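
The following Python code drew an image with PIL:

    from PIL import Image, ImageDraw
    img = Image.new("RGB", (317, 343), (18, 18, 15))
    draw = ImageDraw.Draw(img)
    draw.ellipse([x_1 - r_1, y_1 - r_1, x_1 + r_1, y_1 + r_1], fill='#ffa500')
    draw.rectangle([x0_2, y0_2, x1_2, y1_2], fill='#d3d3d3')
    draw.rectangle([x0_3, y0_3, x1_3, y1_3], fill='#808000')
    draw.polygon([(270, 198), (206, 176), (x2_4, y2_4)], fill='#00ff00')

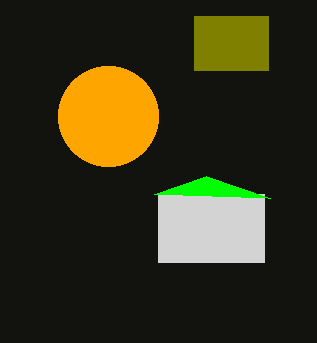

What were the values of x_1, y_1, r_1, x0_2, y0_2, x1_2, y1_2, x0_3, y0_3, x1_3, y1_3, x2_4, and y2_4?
x_1 = 108; y_1 = 116; r_1 = 50; x0_2 = 158; y0_2 = 194; x1_2 = 264; y1_2 = 262; x0_3 = 194; y0_3 = 16; x1_3 = 268; y1_3 = 70; x2_4 = 154; y2_4 = 194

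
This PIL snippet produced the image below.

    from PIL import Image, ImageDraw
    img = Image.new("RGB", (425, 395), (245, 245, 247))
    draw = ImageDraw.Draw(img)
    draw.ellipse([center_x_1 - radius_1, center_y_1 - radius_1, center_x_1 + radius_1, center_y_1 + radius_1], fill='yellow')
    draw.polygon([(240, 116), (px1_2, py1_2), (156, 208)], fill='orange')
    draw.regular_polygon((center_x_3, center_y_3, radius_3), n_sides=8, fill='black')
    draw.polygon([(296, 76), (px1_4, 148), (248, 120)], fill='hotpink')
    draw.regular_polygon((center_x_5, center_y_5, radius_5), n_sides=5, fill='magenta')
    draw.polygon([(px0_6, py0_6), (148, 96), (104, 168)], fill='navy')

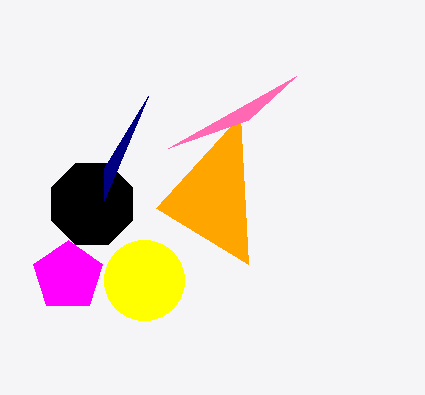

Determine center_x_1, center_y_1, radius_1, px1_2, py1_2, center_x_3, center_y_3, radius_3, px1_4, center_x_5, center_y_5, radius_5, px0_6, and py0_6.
center_x_1 = 144; center_y_1 = 280; radius_1 = 40; px1_2 = 248; py1_2 = 264; center_x_3 = 92; center_y_3 = 204; radius_3 = 44; px1_4 = 168; center_x_5 = 68; center_y_5 = 276; radius_5 = 36; px0_6 = 104; py0_6 = 200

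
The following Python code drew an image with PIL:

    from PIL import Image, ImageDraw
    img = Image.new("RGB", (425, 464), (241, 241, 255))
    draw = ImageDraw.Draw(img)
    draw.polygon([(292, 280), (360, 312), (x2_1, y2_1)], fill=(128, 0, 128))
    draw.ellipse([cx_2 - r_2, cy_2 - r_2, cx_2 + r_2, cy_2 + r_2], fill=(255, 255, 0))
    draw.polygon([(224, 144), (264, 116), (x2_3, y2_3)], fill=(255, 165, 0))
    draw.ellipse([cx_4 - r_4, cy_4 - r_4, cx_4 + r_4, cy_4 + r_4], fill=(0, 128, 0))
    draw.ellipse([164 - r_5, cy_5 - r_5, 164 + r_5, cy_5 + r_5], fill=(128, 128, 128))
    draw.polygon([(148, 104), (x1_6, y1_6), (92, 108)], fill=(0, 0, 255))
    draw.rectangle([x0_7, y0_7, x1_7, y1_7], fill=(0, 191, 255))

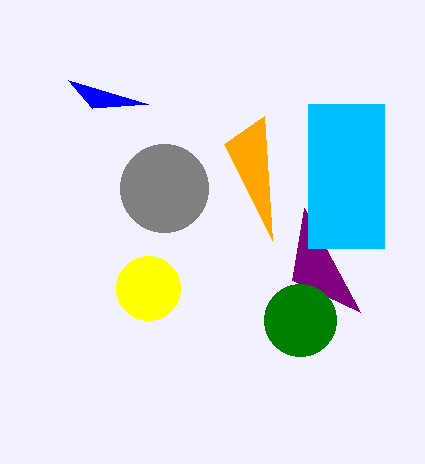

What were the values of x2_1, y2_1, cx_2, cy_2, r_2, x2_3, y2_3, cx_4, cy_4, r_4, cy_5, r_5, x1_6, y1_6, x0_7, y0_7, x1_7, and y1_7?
x2_1 = 304; y2_1 = 208; cx_2 = 148; cy_2 = 288; r_2 = 32; x2_3 = 272; y2_3 = 240; cx_4 = 300; cy_4 = 320; r_4 = 36; cy_5 = 188; r_5 = 44; x1_6 = 68; y1_6 = 80; x0_7 = 308; y0_7 = 104; x1_7 = 384; y1_7 = 248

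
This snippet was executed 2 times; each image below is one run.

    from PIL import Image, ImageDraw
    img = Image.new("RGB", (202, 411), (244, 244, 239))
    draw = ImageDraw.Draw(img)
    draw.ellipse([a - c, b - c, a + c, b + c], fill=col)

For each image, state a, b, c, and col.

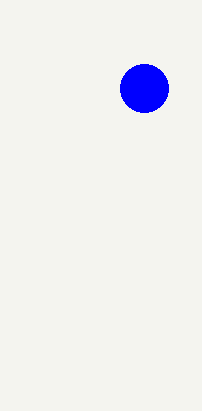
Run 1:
a = 144; b = 88; c = 24; col = 'blue'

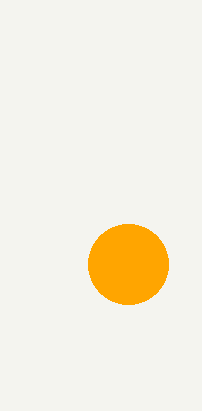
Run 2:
a = 128; b = 264; c = 40; col = 'orange'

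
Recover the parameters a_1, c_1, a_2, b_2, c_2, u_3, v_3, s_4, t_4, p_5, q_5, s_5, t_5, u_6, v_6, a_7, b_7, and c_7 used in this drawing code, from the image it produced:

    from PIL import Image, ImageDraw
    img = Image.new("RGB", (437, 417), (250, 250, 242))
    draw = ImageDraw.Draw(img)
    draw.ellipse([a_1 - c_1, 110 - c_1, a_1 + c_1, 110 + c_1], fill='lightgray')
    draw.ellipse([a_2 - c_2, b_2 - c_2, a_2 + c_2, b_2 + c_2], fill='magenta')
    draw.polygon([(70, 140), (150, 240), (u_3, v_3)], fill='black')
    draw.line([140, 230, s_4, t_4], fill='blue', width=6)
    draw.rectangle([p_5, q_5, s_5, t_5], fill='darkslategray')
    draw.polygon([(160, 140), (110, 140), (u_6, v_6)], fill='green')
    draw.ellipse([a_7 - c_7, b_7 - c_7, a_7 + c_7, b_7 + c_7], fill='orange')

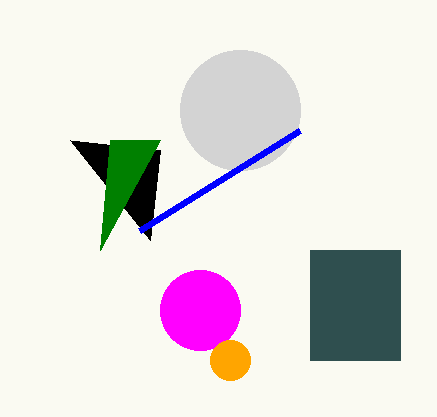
a_1 = 240
c_1 = 60
a_2 = 200
b_2 = 310
c_2 = 40
u_3 = 160
v_3 = 150
s_4 = 300
t_4 = 130
p_5 = 310
q_5 = 250
s_5 = 400
t_5 = 360
u_6 = 100
v_6 = 250
a_7 = 230
b_7 = 360
c_7 = 20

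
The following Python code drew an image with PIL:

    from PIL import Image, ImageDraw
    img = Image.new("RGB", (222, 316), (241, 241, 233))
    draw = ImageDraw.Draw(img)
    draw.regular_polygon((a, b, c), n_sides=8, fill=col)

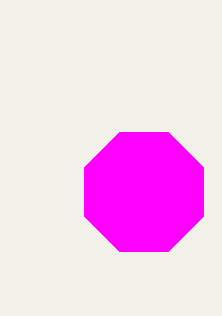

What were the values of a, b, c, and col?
a = 144
b = 192
c = 64
col = 'magenta'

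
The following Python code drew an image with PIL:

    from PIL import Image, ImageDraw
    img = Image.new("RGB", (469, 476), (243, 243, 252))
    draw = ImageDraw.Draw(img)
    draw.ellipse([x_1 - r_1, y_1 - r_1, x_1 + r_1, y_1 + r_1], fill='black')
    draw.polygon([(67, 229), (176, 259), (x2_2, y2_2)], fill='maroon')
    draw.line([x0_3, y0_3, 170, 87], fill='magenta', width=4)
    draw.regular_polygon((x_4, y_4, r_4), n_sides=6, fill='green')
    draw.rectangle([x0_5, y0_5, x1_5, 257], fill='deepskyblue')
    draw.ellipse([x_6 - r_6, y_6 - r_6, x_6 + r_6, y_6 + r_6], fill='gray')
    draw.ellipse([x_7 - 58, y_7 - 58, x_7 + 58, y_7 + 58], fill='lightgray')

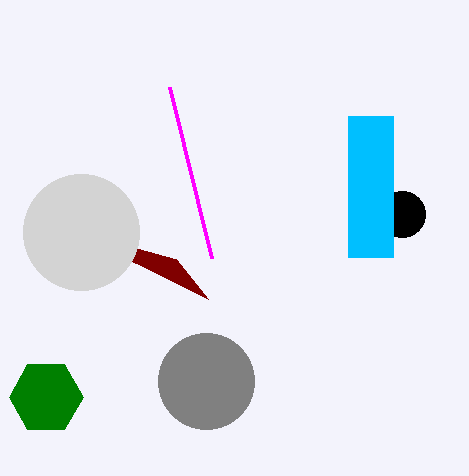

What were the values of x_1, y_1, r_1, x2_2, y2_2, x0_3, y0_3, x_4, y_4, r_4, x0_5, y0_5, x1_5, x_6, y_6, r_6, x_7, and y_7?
x_1 = 402; y_1 = 214; r_1 = 23; x2_2 = 208; y2_2 = 299; x0_3 = 212; y0_3 = 258; x_4 = 46; y_4 = 397; r_4 = 37; x0_5 = 348; y0_5 = 116; x1_5 = 393; x_6 = 206; y_6 = 381; r_6 = 48; x_7 = 81; y_7 = 232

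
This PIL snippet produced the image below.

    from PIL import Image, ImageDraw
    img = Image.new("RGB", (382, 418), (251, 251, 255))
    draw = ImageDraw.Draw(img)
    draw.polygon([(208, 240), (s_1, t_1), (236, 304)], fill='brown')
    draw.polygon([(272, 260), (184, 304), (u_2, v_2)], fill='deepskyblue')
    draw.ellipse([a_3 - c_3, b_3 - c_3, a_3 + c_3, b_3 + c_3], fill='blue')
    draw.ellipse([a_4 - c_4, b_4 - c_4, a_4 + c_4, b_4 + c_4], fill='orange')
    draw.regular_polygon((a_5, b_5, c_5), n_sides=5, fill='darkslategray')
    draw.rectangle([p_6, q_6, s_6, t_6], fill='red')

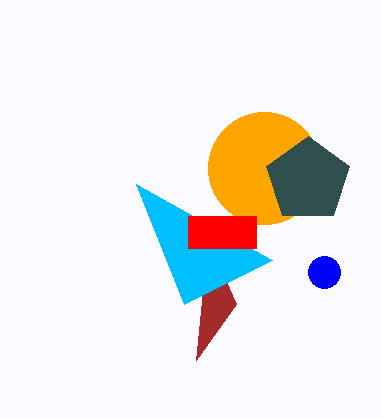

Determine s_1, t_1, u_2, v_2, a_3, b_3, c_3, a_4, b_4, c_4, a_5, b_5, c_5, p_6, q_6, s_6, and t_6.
s_1 = 196
t_1 = 360
u_2 = 136
v_2 = 184
a_3 = 324
b_3 = 272
c_3 = 16
a_4 = 264
b_4 = 168
c_4 = 56
a_5 = 308
b_5 = 180
c_5 = 44
p_6 = 188
q_6 = 216
s_6 = 256
t_6 = 248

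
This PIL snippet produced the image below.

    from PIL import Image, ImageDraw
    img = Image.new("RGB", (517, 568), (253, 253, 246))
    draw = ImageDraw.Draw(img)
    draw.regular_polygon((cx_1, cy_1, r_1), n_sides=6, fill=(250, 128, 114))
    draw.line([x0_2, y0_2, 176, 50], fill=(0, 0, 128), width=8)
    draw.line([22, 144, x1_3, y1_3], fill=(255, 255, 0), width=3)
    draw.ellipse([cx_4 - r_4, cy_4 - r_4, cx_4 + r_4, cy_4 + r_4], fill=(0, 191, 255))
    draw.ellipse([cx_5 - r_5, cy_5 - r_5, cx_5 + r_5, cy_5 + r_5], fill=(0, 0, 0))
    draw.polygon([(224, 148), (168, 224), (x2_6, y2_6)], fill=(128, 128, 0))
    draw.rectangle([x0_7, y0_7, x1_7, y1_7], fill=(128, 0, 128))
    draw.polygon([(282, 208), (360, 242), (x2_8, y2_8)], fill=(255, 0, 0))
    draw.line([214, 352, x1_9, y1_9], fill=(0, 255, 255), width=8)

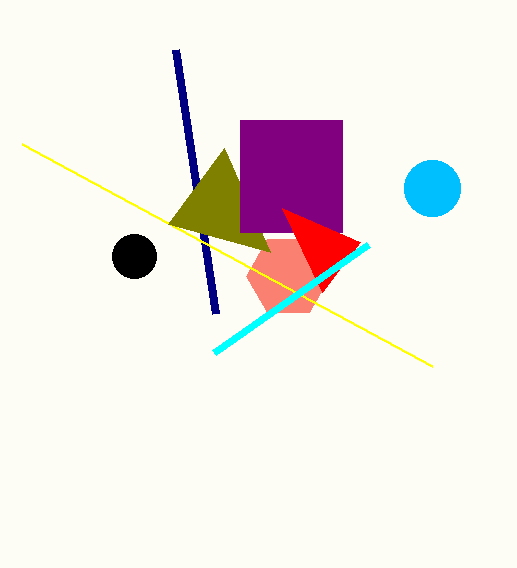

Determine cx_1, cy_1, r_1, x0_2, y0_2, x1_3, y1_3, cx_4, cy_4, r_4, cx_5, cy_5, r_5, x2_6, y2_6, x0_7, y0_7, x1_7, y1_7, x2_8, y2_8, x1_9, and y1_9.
cx_1 = 288
cy_1 = 276
r_1 = 42
x0_2 = 216
y0_2 = 314
x1_3 = 432
y1_3 = 366
cx_4 = 432
cy_4 = 188
r_4 = 28
cx_5 = 134
cy_5 = 256
r_5 = 22
x2_6 = 270
y2_6 = 252
x0_7 = 240
y0_7 = 120
x1_7 = 342
y1_7 = 232
x2_8 = 322
y2_8 = 292
x1_9 = 368
y1_9 = 244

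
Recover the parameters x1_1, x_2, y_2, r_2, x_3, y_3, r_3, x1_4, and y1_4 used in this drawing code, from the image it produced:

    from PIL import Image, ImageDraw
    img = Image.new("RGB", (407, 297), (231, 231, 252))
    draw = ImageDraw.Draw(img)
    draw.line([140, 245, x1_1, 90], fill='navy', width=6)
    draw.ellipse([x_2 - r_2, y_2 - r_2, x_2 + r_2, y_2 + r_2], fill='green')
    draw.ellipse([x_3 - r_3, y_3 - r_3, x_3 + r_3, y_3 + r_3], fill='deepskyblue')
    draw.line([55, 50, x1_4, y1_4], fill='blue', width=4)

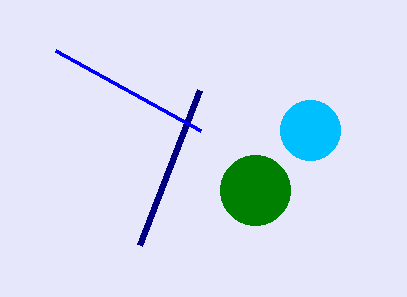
x1_1 = 200; x_2 = 255; y_2 = 190; r_2 = 35; x_3 = 310; y_3 = 130; r_3 = 30; x1_4 = 200; y1_4 = 130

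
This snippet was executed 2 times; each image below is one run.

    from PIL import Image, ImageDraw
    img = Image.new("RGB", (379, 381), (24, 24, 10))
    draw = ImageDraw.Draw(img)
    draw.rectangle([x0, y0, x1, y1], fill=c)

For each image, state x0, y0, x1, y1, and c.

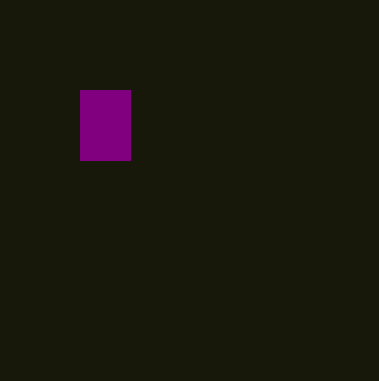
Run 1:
x0 = 80
y0 = 90
x1 = 130
y1 = 160
c = 'purple'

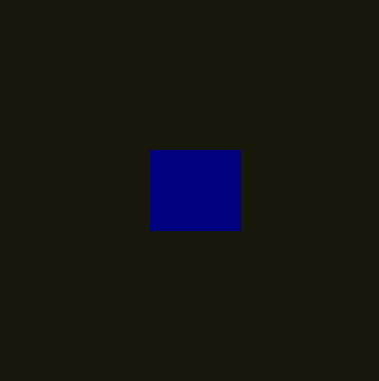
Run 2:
x0 = 150
y0 = 150
x1 = 240
y1 = 230
c = 'navy'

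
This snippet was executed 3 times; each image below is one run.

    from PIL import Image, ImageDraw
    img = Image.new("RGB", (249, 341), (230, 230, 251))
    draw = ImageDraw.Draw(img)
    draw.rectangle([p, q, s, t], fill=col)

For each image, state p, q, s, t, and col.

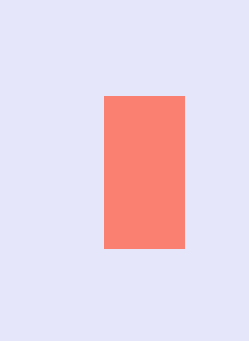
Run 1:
p = 104, q = 96, s = 184, t = 248, col = 'salmon'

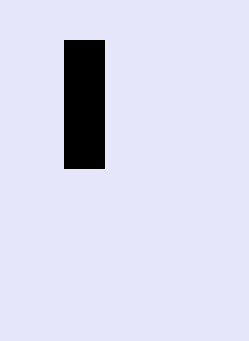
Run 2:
p = 64
q = 40
s = 104
t = 168
col = 'black'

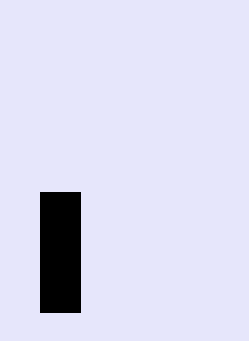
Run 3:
p = 40
q = 192
s = 80
t = 312
col = 'black'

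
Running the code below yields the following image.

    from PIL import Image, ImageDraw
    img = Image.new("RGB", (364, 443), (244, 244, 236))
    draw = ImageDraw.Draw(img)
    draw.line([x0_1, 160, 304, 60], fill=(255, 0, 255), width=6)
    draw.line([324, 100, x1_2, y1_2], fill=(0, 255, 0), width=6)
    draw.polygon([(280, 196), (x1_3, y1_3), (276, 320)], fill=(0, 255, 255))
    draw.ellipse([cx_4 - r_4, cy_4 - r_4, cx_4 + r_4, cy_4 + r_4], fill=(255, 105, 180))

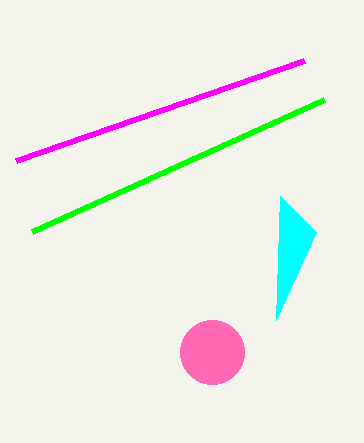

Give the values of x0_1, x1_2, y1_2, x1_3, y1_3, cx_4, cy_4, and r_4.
x0_1 = 16, x1_2 = 32, y1_2 = 232, x1_3 = 316, y1_3 = 232, cx_4 = 212, cy_4 = 352, r_4 = 32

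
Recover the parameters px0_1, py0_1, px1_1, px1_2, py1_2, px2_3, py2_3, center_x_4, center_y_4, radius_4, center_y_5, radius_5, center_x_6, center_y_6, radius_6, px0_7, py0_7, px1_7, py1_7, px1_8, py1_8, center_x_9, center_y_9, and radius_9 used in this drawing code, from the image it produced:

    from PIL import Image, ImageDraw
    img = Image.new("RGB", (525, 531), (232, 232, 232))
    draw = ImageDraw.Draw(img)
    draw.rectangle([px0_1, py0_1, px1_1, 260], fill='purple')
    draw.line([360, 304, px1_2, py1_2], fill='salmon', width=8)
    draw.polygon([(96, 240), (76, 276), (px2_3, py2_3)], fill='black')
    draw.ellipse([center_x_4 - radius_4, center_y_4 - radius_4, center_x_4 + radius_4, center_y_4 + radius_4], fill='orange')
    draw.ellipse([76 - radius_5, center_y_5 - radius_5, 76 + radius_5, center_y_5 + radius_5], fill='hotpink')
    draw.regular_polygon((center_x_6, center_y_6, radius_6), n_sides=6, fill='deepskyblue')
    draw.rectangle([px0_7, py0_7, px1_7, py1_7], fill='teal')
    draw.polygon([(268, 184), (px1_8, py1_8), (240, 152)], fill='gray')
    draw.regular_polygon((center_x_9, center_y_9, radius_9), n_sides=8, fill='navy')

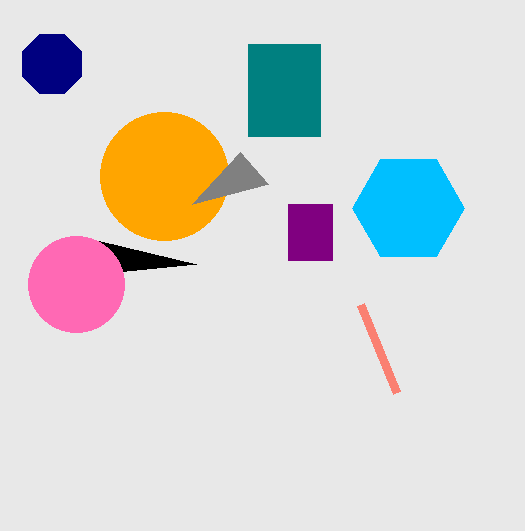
px0_1 = 288, py0_1 = 204, px1_1 = 332, px1_2 = 396, py1_2 = 392, px2_3 = 196, py2_3 = 264, center_x_4 = 164, center_y_4 = 176, radius_4 = 64, center_y_5 = 284, radius_5 = 48, center_x_6 = 408, center_y_6 = 208, radius_6 = 56, px0_7 = 248, py0_7 = 44, px1_7 = 320, py1_7 = 136, px1_8 = 192, py1_8 = 204, center_x_9 = 52, center_y_9 = 64, radius_9 = 32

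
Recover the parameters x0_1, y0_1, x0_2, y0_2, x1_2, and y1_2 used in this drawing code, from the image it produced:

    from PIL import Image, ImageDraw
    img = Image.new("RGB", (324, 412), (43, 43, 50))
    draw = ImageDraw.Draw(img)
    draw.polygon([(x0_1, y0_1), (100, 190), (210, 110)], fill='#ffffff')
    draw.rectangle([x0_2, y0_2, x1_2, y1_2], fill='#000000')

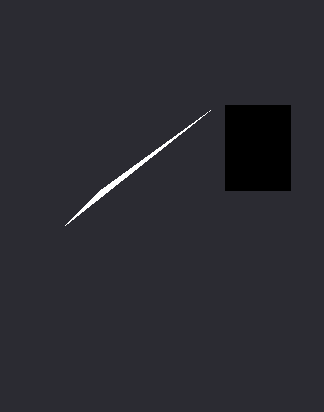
x0_1 = 65, y0_1 = 225, x0_2 = 225, y0_2 = 105, x1_2 = 290, y1_2 = 190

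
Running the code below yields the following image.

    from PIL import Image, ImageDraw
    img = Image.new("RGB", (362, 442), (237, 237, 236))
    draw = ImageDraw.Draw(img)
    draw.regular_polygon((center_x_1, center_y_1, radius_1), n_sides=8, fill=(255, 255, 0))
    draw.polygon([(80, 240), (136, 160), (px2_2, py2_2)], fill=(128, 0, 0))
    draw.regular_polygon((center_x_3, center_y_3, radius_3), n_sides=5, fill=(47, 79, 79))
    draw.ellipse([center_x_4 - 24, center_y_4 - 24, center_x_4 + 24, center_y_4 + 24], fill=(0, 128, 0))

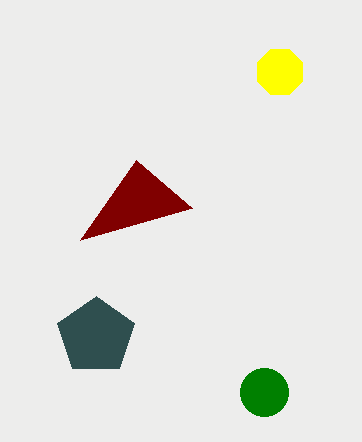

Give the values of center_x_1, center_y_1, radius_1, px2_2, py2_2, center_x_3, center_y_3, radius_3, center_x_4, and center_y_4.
center_x_1 = 280; center_y_1 = 72; radius_1 = 24; px2_2 = 192; py2_2 = 208; center_x_3 = 96; center_y_3 = 336; radius_3 = 40; center_x_4 = 264; center_y_4 = 392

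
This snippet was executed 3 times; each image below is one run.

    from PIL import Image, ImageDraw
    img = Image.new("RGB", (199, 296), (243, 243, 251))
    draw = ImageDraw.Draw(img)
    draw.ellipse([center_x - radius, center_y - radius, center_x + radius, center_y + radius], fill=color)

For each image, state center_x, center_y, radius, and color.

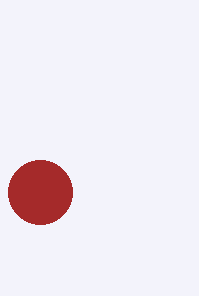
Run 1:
center_x = 40
center_y = 192
radius = 32
color = 'brown'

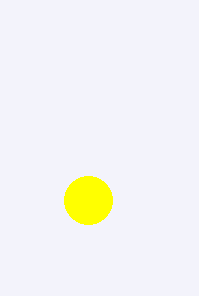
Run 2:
center_x = 88, center_y = 200, radius = 24, color = 'yellow'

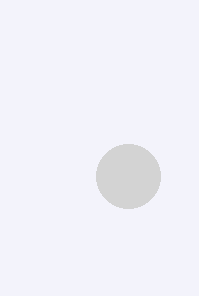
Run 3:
center_x = 128
center_y = 176
radius = 32
color = 'lightgray'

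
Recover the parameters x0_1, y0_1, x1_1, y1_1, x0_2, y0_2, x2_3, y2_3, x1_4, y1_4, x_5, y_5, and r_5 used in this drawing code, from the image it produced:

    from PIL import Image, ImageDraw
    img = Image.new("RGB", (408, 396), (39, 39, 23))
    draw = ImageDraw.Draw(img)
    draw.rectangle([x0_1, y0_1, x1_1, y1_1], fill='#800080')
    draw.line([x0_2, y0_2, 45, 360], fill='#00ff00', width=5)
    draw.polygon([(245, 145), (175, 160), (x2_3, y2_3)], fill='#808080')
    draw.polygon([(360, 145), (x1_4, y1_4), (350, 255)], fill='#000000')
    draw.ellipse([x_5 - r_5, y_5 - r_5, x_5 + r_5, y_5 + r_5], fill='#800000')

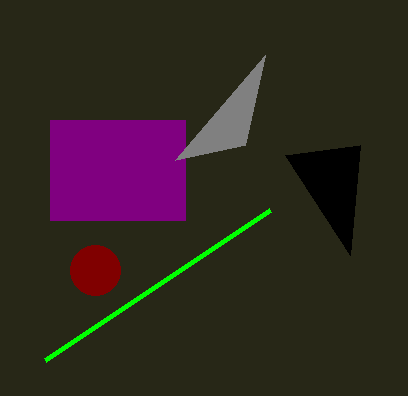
x0_1 = 50
y0_1 = 120
x1_1 = 185
y1_1 = 220
x0_2 = 270
y0_2 = 210
x2_3 = 265
y2_3 = 55
x1_4 = 285
y1_4 = 155
x_5 = 95
y_5 = 270
r_5 = 25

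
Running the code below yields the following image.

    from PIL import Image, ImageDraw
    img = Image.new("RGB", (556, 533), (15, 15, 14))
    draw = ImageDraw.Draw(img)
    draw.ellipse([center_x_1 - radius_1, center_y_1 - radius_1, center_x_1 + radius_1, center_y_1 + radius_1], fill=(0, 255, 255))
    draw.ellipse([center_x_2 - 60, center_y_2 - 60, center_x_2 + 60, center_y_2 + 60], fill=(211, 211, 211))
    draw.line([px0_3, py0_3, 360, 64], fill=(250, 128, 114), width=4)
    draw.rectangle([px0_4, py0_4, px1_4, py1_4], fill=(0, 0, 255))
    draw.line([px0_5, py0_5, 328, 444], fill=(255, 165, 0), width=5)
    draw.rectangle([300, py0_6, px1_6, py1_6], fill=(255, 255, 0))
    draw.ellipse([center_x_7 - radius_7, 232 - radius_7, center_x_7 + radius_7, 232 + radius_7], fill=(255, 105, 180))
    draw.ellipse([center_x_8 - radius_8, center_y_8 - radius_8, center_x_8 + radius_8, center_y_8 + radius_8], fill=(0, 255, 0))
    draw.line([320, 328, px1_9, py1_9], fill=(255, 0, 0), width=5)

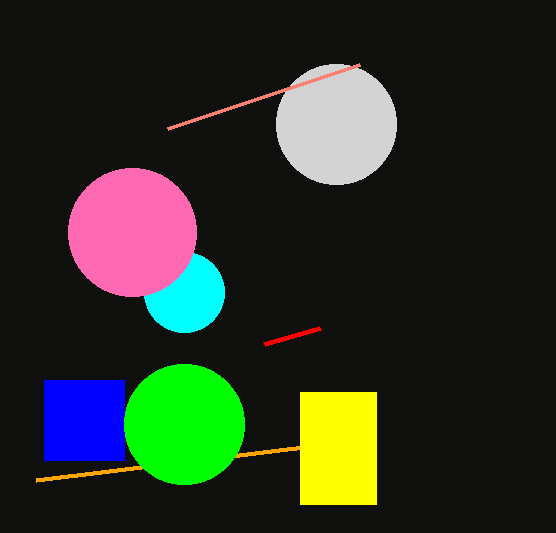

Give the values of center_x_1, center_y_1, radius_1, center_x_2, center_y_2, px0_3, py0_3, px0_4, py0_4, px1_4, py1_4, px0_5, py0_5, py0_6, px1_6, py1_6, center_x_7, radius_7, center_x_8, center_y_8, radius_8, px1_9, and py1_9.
center_x_1 = 184, center_y_1 = 292, radius_1 = 40, center_x_2 = 336, center_y_2 = 124, px0_3 = 168, py0_3 = 128, px0_4 = 44, py0_4 = 380, px1_4 = 124, py1_4 = 460, px0_5 = 36, py0_5 = 480, py0_6 = 392, px1_6 = 376, py1_6 = 504, center_x_7 = 132, radius_7 = 64, center_x_8 = 184, center_y_8 = 424, radius_8 = 60, px1_9 = 264, py1_9 = 344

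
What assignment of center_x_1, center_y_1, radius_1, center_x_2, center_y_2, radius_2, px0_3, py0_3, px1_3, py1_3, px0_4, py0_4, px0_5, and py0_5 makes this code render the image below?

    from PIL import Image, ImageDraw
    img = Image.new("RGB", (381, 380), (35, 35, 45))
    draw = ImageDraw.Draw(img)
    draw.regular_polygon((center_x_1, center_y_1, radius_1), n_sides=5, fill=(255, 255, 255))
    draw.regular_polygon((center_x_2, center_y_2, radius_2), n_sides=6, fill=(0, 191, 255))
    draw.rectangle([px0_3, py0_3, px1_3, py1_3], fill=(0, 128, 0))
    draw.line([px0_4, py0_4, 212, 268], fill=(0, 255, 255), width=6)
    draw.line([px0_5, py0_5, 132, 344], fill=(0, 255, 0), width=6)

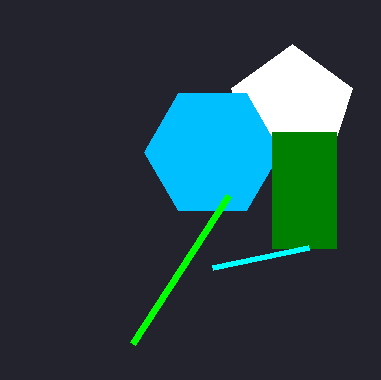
center_x_1 = 292; center_y_1 = 108; radius_1 = 64; center_x_2 = 212; center_y_2 = 152; radius_2 = 68; px0_3 = 272; py0_3 = 132; px1_3 = 336; py1_3 = 248; px0_4 = 308; py0_4 = 248; px0_5 = 228; py0_5 = 196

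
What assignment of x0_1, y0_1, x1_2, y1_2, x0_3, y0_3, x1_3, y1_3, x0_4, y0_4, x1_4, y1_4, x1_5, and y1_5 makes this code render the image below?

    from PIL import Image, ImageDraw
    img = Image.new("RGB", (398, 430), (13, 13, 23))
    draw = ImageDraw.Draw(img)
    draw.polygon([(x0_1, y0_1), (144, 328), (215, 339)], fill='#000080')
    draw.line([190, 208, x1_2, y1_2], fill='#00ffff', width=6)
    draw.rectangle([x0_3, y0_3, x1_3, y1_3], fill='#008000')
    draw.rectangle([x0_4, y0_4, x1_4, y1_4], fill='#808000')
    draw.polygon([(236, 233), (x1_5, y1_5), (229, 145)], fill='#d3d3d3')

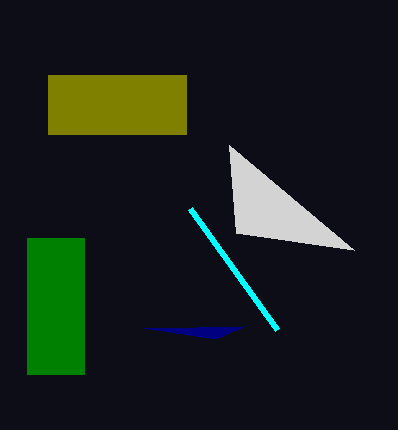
x0_1 = 245; y0_1 = 326; x1_2 = 277; y1_2 = 329; x0_3 = 27; y0_3 = 238; x1_3 = 84; y1_3 = 374; x0_4 = 48; y0_4 = 75; x1_4 = 186; y1_4 = 134; x1_5 = 354; y1_5 = 250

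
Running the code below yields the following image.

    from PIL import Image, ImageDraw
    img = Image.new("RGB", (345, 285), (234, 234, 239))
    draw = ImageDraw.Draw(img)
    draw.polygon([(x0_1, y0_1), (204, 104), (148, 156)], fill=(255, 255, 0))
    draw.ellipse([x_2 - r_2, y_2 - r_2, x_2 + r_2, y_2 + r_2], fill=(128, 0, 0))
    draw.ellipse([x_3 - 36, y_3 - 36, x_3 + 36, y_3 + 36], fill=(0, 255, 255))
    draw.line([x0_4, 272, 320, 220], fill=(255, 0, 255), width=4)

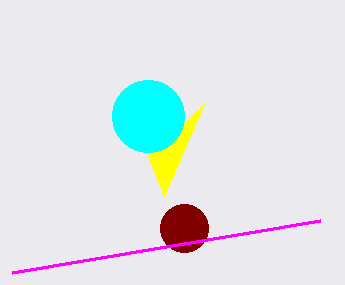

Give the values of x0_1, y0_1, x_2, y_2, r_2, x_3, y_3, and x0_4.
x0_1 = 164, y0_1 = 196, x_2 = 184, y_2 = 228, r_2 = 24, x_3 = 148, y_3 = 116, x0_4 = 12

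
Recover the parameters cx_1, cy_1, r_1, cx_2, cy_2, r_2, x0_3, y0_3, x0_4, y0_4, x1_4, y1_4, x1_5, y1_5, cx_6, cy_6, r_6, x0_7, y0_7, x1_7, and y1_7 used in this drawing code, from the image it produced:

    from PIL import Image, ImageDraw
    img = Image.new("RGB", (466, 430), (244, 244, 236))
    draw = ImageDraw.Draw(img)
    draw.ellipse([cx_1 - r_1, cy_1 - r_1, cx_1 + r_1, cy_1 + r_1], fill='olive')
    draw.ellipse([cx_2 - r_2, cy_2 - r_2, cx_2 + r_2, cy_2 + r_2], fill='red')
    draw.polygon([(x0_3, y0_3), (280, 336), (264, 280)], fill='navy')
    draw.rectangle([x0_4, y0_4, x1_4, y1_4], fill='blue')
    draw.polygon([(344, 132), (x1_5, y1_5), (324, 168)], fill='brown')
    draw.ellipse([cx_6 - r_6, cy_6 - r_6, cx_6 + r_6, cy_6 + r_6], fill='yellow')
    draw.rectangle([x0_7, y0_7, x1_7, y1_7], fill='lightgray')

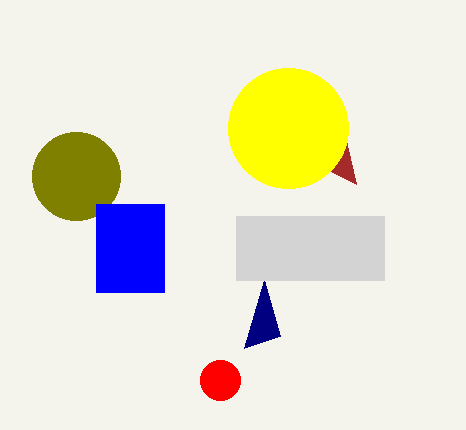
cx_1 = 76
cy_1 = 176
r_1 = 44
cx_2 = 220
cy_2 = 380
r_2 = 20
x0_3 = 244
y0_3 = 348
x0_4 = 96
y0_4 = 204
x1_4 = 164
y1_4 = 292
x1_5 = 356
y1_5 = 184
cx_6 = 288
cy_6 = 128
r_6 = 60
x0_7 = 236
y0_7 = 216
x1_7 = 384
y1_7 = 280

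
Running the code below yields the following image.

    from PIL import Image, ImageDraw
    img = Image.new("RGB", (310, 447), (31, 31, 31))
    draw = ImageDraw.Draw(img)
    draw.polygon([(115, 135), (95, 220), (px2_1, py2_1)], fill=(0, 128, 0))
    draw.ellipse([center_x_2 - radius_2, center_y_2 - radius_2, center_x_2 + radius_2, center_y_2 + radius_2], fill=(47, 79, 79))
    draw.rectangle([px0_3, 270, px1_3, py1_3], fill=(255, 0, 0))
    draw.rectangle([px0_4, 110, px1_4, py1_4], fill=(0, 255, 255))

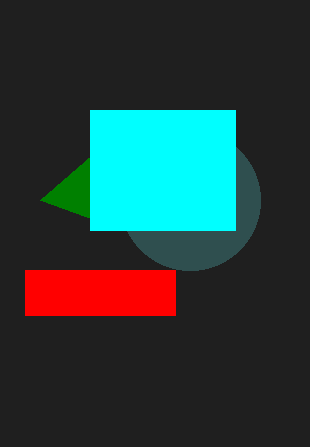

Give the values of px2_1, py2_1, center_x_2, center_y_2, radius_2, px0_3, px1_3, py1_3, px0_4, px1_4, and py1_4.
px2_1 = 40, py2_1 = 200, center_x_2 = 190, center_y_2 = 200, radius_2 = 70, px0_3 = 25, px1_3 = 175, py1_3 = 315, px0_4 = 90, px1_4 = 235, py1_4 = 230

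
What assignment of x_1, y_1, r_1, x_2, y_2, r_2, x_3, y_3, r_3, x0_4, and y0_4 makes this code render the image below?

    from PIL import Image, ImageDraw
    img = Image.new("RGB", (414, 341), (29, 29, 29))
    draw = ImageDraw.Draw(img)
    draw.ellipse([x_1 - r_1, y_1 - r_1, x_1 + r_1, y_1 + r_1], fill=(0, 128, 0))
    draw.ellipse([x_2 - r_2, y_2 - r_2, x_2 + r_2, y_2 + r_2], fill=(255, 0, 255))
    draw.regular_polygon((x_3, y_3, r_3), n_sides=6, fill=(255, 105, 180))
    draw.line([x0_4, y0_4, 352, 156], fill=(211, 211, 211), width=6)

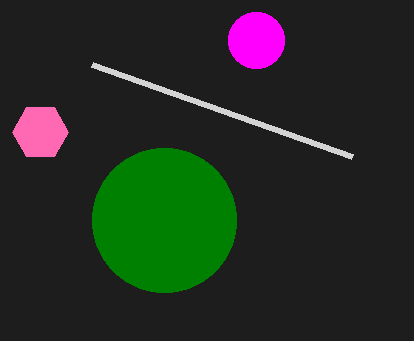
x_1 = 164, y_1 = 220, r_1 = 72, x_2 = 256, y_2 = 40, r_2 = 28, x_3 = 40, y_3 = 132, r_3 = 28, x0_4 = 92, y0_4 = 64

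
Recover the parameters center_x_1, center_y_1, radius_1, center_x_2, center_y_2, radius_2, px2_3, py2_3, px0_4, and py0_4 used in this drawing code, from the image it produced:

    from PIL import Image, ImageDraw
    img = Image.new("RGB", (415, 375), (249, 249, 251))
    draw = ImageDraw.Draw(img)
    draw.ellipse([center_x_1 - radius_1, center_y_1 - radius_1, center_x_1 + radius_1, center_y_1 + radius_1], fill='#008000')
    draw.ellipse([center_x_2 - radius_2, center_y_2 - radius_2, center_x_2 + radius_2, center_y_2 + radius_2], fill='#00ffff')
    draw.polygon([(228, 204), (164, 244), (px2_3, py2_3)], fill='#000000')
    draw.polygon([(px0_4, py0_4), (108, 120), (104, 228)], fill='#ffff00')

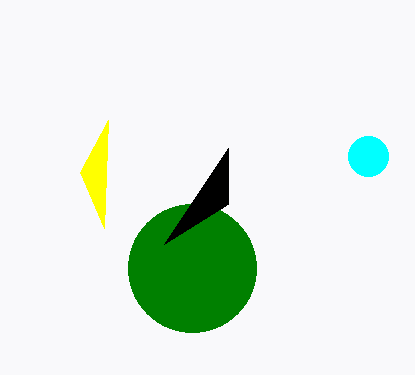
center_x_1 = 192
center_y_1 = 268
radius_1 = 64
center_x_2 = 368
center_y_2 = 156
radius_2 = 20
px2_3 = 228
py2_3 = 148
px0_4 = 80
py0_4 = 172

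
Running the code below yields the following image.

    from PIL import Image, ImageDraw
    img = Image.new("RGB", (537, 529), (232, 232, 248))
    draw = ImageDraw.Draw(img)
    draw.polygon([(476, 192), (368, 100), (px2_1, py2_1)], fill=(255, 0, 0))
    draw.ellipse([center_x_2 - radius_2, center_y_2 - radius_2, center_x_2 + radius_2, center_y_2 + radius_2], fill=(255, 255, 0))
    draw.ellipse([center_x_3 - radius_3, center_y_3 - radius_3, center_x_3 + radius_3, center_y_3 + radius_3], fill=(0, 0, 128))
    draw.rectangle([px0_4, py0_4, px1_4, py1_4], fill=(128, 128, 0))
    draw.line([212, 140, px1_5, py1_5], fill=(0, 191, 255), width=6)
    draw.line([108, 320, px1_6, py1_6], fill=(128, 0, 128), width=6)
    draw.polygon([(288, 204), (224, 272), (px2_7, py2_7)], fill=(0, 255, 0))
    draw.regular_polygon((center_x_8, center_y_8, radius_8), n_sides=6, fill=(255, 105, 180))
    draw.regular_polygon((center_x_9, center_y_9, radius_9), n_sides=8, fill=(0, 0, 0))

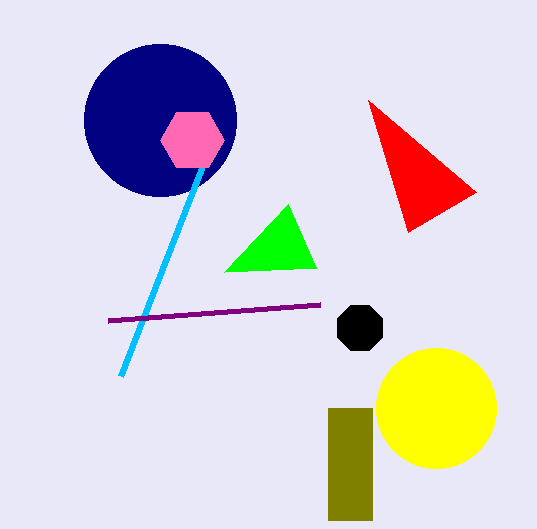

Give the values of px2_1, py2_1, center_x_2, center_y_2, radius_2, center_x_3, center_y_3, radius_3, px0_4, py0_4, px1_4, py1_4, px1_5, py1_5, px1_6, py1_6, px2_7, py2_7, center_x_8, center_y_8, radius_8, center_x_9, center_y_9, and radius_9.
px2_1 = 408; py2_1 = 232; center_x_2 = 436; center_y_2 = 408; radius_2 = 60; center_x_3 = 160; center_y_3 = 120; radius_3 = 76; px0_4 = 328; py0_4 = 408; px1_4 = 372; py1_4 = 520; px1_5 = 120; py1_5 = 376; px1_6 = 320; py1_6 = 304; px2_7 = 316; py2_7 = 268; center_x_8 = 192; center_y_8 = 140; radius_8 = 32; center_x_9 = 360; center_y_9 = 328; radius_9 = 24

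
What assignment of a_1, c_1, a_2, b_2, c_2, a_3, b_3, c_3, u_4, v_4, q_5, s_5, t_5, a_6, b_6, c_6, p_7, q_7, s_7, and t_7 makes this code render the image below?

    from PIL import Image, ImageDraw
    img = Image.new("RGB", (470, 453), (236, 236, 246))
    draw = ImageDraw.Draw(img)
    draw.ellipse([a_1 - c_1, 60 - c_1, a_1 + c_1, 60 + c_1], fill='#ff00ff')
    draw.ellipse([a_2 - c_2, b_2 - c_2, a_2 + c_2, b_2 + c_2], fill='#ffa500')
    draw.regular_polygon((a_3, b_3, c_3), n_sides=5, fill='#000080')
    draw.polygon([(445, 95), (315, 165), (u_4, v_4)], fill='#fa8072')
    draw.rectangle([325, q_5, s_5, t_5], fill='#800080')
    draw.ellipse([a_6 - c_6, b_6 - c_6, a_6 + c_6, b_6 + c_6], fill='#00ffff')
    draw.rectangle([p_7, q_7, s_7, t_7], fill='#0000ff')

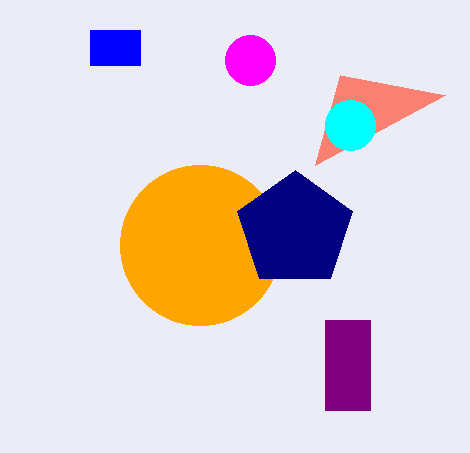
a_1 = 250
c_1 = 25
a_2 = 200
b_2 = 245
c_2 = 80
a_3 = 295
b_3 = 230
c_3 = 60
u_4 = 340
v_4 = 75
q_5 = 320
s_5 = 370
t_5 = 410
a_6 = 350
b_6 = 125
c_6 = 25
p_7 = 90
q_7 = 30
s_7 = 140
t_7 = 65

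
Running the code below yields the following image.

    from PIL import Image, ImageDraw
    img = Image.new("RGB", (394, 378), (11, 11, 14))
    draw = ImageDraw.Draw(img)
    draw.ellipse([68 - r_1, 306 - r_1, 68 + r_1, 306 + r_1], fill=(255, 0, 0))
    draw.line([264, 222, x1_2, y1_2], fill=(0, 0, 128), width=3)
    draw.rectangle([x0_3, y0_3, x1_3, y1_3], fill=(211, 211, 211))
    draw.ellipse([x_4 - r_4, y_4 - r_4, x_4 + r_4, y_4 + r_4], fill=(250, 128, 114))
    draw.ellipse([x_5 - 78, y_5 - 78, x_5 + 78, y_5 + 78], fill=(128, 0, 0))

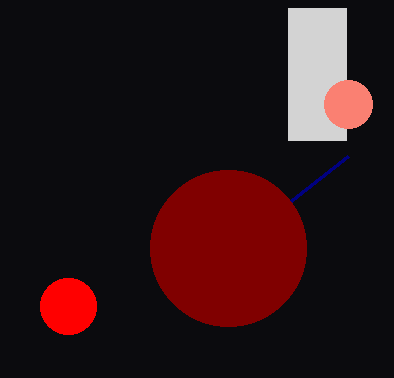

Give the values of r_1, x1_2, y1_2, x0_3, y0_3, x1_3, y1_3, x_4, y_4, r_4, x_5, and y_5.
r_1 = 28; x1_2 = 348; y1_2 = 156; x0_3 = 288; y0_3 = 8; x1_3 = 346; y1_3 = 140; x_4 = 348; y_4 = 104; r_4 = 24; x_5 = 228; y_5 = 248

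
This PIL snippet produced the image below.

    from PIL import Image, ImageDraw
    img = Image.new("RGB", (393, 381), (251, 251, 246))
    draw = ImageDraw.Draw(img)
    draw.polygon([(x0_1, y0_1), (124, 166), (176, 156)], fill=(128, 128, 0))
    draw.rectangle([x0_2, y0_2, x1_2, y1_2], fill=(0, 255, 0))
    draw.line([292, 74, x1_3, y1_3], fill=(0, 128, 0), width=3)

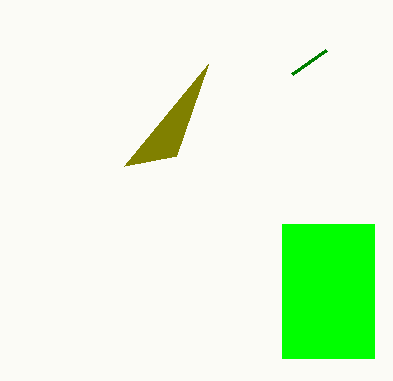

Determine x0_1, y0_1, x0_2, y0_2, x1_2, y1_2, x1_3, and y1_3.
x0_1 = 208, y0_1 = 64, x0_2 = 282, y0_2 = 224, x1_2 = 374, y1_2 = 358, x1_3 = 326, y1_3 = 50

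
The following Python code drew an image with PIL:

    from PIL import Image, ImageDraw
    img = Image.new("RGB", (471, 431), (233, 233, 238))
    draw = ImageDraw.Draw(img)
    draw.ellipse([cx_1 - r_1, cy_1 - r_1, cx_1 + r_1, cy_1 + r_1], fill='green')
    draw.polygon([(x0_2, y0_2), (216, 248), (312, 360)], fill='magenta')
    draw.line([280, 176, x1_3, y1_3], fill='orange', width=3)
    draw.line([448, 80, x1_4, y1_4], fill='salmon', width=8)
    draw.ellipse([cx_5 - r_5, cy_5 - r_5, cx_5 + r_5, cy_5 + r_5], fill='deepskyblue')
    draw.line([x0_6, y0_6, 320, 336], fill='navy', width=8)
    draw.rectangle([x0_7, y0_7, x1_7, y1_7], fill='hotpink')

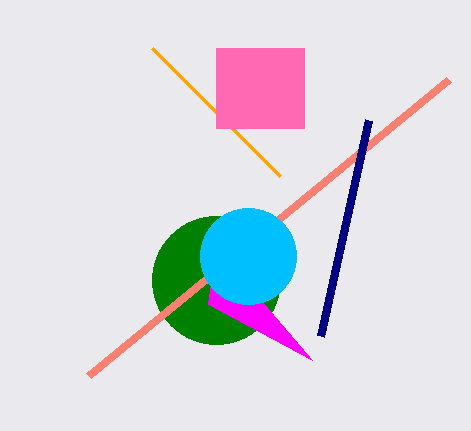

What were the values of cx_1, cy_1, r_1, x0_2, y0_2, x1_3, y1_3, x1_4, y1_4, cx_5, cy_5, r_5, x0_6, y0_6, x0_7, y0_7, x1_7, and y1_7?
cx_1 = 216, cy_1 = 280, r_1 = 64, x0_2 = 208, y0_2 = 304, x1_3 = 152, y1_3 = 48, x1_4 = 88, y1_4 = 376, cx_5 = 248, cy_5 = 256, r_5 = 48, x0_6 = 368, y0_6 = 120, x0_7 = 216, y0_7 = 48, x1_7 = 304, y1_7 = 128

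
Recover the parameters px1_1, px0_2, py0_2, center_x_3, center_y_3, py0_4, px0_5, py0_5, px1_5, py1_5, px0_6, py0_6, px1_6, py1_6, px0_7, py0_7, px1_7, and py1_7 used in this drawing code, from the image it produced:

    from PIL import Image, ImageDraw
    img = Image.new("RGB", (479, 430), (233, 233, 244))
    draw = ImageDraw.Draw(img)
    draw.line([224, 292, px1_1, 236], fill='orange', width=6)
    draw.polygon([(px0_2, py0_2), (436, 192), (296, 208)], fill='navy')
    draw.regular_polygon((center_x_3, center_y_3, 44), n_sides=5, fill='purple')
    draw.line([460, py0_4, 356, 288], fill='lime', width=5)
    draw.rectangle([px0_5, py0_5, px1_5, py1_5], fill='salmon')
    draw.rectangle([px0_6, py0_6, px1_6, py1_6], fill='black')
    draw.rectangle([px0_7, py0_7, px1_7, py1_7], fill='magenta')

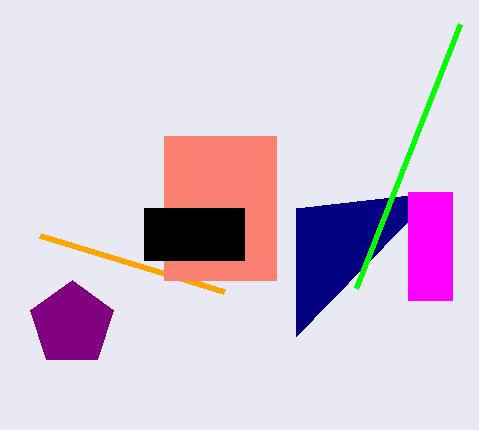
px1_1 = 40; px0_2 = 296; py0_2 = 336; center_x_3 = 72; center_y_3 = 324; py0_4 = 24; px0_5 = 164; py0_5 = 136; px1_5 = 276; py1_5 = 280; px0_6 = 144; py0_6 = 208; px1_6 = 244; py1_6 = 260; px0_7 = 408; py0_7 = 192; px1_7 = 452; py1_7 = 300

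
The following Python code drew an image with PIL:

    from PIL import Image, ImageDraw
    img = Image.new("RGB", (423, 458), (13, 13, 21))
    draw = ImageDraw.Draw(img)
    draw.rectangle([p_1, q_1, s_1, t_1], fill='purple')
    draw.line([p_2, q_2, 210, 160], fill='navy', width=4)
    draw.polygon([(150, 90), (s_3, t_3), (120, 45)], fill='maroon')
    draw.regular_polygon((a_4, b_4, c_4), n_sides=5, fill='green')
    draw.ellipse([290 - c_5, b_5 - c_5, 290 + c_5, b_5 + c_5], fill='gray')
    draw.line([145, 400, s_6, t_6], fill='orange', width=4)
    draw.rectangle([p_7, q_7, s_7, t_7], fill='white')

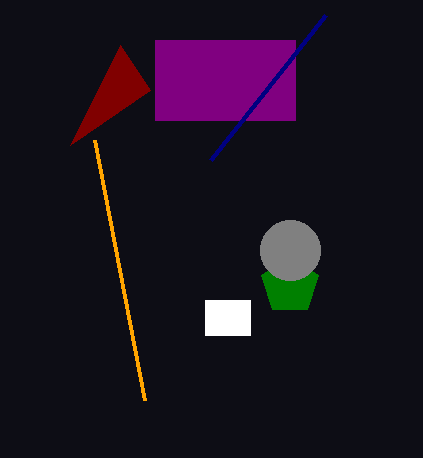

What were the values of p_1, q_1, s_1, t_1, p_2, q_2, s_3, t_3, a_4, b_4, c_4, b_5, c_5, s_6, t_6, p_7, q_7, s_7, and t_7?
p_1 = 155, q_1 = 40, s_1 = 295, t_1 = 120, p_2 = 325, q_2 = 15, s_3 = 70, t_3 = 145, a_4 = 290, b_4 = 285, c_4 = 30, b_5 = 250, c_5 = 30, s_6 = 95, t_6 = 140, p_7 = 205, q_7 = 300, s_7 = 250, t_7 = 335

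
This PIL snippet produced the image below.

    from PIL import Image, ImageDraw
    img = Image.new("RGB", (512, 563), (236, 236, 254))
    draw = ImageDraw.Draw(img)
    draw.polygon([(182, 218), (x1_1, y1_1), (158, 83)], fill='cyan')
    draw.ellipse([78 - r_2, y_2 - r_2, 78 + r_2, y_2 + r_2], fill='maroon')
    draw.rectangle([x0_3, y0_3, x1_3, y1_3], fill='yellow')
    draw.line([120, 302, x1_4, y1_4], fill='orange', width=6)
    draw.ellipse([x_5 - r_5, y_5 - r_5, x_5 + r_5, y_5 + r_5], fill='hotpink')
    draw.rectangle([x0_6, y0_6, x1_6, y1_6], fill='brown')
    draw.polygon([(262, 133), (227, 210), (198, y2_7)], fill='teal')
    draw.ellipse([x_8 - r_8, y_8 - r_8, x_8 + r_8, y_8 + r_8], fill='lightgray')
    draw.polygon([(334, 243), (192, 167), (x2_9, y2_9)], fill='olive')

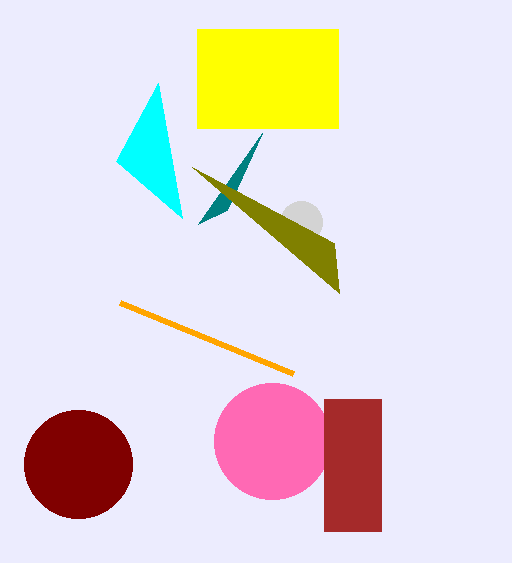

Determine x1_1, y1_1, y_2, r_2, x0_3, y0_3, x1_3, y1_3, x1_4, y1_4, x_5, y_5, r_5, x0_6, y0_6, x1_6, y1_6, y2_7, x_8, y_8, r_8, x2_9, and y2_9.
x1_1 = 116, y1_1 = 161, y_2 = 464, r_2 = 54, x0_3 = 197, y0_3 = 29, x1_3 = 338, y1_3 = 128, x1_4 = 293, y1_4 = 373, x_5 = 272, y_5 = 441, r_5 = 58, x0_6 = 324, y0_6 = 399, x1_6 = 381, y1_6 = 531, y2_7 = 224, x_8 = 301, y_8 = 222, r_8 = 21, x2_9 = 339, y2_9 = 293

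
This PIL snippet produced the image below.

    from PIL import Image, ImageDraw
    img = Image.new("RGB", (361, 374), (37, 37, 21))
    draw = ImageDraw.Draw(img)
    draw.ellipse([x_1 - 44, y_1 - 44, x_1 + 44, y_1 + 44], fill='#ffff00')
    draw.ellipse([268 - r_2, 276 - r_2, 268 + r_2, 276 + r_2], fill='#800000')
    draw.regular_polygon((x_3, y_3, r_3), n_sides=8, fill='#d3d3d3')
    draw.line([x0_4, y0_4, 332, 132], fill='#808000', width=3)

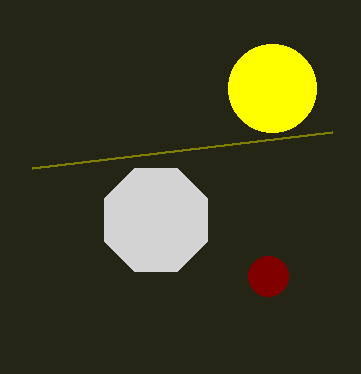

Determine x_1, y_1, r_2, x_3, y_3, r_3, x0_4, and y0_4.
x_1 = 272
y_1 = 88
r_2 = 20
x_3 = 156
y_3 = 220
r_3 = 56
x0_4 = 32
y0_4 = 168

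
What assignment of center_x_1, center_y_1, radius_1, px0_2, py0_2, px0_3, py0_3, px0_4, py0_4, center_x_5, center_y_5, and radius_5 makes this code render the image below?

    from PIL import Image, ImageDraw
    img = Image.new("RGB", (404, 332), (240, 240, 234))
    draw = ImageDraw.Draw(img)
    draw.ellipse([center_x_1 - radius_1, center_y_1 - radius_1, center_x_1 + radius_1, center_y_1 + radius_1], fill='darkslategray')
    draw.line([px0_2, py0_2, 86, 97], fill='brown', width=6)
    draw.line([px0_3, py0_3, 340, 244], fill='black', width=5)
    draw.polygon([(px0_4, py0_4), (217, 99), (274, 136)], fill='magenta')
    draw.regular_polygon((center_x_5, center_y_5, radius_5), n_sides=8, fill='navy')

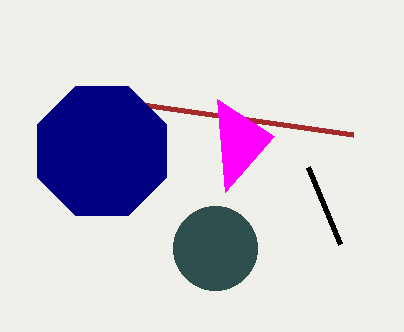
center_x_1 = 215, center_y_1 = 248, radius_1 = 42, px0_2 = 353, py0_2 = 135, px0_3 = 308, py0_3 = 167, px0_4 = 225, py0_4 = 192, center_x_5 = 102, center_y_5 = 151, radius_5 = 70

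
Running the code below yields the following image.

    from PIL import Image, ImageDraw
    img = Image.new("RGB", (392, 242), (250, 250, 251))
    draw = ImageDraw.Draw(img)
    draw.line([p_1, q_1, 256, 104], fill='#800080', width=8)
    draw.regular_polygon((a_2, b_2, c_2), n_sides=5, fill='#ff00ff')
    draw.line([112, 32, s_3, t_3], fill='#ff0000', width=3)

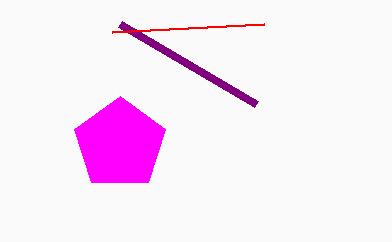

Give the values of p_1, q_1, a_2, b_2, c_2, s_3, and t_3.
p_1 = 120, q_1 = 24, a_2 = 120, b_2 = 144, c_2 = 48, s_3 = 264, t_3 = 24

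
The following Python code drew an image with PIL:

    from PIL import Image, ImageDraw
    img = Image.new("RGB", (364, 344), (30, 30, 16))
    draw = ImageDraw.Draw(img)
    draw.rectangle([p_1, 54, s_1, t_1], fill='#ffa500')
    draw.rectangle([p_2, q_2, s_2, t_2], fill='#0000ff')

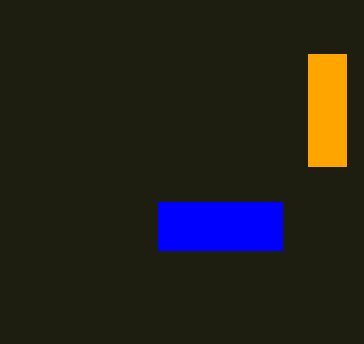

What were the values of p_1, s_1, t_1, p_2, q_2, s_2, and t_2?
p_1 = 308, s_1 = 346, t_1 = 166, p_2 = 158, q_2 = 202, s_2 = 282, t_2 = 250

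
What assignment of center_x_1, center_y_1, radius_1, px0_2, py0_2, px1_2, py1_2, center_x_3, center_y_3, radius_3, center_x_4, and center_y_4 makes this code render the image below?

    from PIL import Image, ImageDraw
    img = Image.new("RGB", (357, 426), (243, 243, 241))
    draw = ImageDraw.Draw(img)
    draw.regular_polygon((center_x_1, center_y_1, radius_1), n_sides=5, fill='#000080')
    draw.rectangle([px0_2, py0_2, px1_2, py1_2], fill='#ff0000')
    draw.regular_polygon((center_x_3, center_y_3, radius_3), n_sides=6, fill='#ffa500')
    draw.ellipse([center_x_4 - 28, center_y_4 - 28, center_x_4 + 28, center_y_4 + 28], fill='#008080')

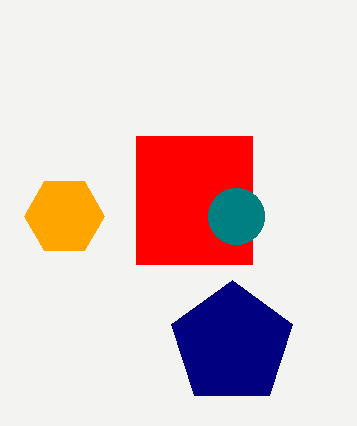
center_x_1 = 232; center_y_1 = 344; radius_1 = 64; px0_2 = 136; py0_2 = 136; px1_2 = 252; py1_2 = 264; center_x_3 = 64; center_y_3 = 216; radius_3 = 40; center_x_4 = 236; center_y_4 = 216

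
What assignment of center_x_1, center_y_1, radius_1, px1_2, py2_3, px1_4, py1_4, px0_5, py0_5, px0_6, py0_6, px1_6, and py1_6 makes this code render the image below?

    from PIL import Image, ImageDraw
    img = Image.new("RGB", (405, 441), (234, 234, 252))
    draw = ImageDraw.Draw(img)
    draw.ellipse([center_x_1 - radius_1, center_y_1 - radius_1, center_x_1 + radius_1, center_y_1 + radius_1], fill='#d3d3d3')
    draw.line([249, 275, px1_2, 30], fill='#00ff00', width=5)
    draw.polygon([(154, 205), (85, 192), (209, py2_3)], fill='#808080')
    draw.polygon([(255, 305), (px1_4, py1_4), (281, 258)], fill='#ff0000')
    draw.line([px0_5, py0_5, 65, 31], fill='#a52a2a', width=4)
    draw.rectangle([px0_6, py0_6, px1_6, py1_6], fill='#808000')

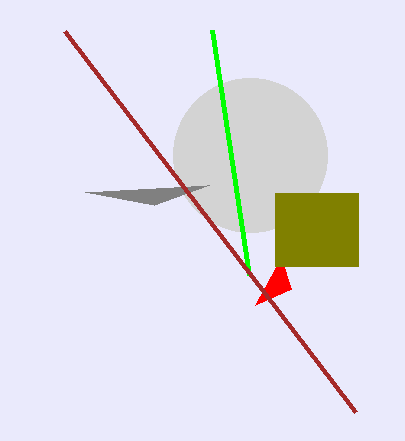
center_x_1 = 250
center_y_1 = 155
radius_1 = 77
px1_2 = 212
py2_3 = 185
px1_4 = 291
py1_4 = 289
px0_5 = 356
py0_5 = 412
px0_6 = 275
py0_6 = 193
px1_6 = 358
py1_6 = 266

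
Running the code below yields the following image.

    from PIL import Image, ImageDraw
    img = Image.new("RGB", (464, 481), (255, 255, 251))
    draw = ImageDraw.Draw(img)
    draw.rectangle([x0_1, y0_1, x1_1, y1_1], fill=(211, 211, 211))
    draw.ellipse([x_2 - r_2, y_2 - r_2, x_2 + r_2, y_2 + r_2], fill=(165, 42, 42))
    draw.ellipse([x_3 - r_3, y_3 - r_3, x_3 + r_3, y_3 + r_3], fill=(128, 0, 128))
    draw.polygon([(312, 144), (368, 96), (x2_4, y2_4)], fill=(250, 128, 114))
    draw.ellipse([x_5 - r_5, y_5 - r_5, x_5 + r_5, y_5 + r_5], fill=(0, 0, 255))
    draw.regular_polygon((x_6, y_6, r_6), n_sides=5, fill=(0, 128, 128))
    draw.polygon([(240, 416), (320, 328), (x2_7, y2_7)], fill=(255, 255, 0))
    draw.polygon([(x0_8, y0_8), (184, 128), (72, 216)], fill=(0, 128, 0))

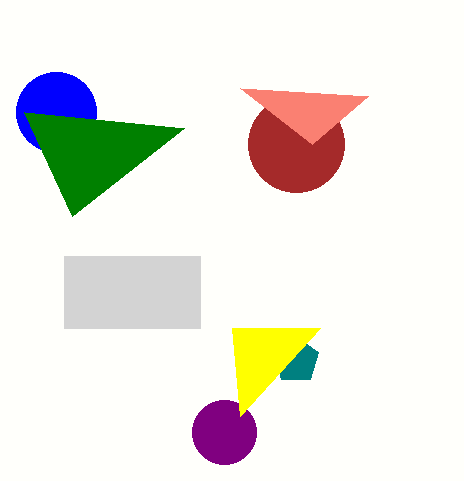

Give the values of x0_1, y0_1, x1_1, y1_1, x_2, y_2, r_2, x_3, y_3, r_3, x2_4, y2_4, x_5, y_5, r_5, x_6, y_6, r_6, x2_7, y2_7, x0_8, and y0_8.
x0_1 = 64; y0_1 = 256; x1_1 = 200; y1_1 = 328; x_2 = 296; y_2 = 144; r_2 = 48; x_3 = 224; y_3 = 432; r_3 = 32; x2_4 = 240; y2_4 = 88; x_5 = 56; y_5 = 112; r_5 = 40; x_6 = 296; y_6 = 360; r_6 = 24; x2_7 = 232; y2_7 = 328; x0_8 = 24; y0_8 = 112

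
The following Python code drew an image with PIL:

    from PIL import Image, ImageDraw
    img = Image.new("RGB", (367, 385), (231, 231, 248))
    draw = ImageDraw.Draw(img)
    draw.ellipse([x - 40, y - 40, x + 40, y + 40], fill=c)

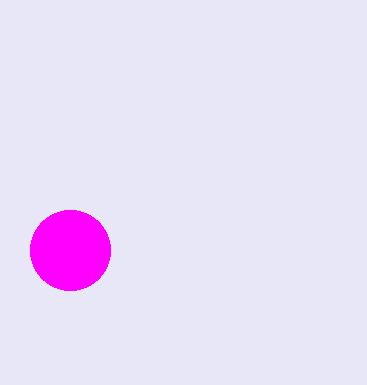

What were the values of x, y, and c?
x = 70, y = 250, c = 'magenta'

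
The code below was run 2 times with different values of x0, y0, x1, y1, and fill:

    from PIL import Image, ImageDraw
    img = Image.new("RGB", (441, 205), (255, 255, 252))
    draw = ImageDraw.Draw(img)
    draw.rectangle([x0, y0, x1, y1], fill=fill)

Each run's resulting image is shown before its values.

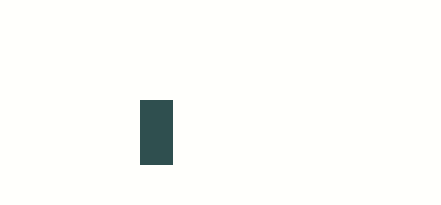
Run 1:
x0 = 140
y0 = 100
x1 = 172
y1 = 164
fill = 'darkslategray'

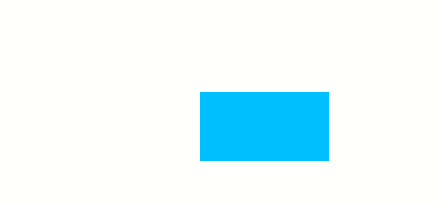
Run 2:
x0 = 200, y0 = 92, x1 = 328, y1 = 160, fill = 'deepskyblue'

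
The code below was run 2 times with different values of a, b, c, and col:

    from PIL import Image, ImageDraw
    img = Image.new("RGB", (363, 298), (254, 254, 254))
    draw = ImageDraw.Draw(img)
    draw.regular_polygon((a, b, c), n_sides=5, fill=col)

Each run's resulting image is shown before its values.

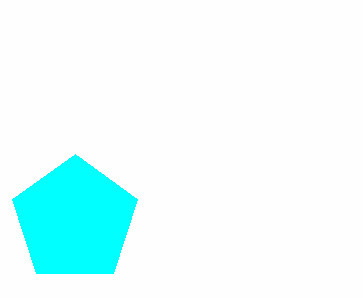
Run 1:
a = 75, b = 220, c = 66, col = 'cyan'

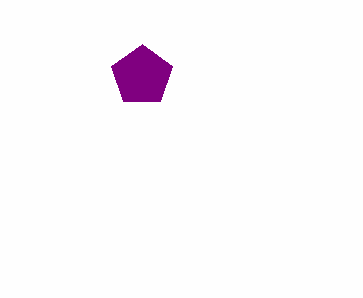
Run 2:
a = 142; b = 76; c = 32; col = 'purple'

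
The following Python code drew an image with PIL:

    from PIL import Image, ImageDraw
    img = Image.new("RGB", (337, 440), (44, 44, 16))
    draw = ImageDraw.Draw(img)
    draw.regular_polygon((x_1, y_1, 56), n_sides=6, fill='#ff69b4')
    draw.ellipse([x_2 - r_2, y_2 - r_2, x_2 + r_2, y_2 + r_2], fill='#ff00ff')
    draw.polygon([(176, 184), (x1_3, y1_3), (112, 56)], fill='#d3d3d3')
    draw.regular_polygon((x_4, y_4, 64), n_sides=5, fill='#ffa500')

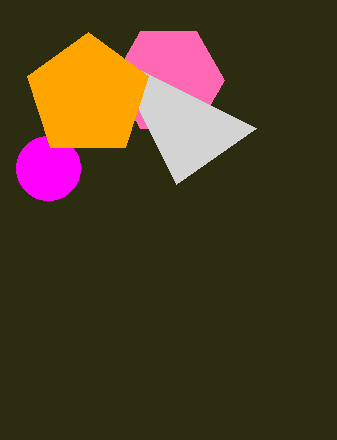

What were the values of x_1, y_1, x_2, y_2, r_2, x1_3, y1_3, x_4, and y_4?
x_1 = 168
y_1 = 80
x_2 = 48
y_2 = 168
r_2 = 32
x1_3 = 256
y1_3 = 128
x_4 = 88
y_4 = 96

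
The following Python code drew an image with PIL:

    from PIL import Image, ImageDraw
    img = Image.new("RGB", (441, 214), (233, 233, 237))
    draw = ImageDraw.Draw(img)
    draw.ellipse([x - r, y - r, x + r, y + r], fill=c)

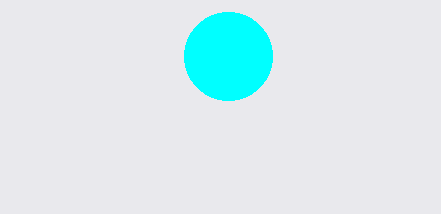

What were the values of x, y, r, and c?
x = 228
y = 56
r = 44
c = 'cyan'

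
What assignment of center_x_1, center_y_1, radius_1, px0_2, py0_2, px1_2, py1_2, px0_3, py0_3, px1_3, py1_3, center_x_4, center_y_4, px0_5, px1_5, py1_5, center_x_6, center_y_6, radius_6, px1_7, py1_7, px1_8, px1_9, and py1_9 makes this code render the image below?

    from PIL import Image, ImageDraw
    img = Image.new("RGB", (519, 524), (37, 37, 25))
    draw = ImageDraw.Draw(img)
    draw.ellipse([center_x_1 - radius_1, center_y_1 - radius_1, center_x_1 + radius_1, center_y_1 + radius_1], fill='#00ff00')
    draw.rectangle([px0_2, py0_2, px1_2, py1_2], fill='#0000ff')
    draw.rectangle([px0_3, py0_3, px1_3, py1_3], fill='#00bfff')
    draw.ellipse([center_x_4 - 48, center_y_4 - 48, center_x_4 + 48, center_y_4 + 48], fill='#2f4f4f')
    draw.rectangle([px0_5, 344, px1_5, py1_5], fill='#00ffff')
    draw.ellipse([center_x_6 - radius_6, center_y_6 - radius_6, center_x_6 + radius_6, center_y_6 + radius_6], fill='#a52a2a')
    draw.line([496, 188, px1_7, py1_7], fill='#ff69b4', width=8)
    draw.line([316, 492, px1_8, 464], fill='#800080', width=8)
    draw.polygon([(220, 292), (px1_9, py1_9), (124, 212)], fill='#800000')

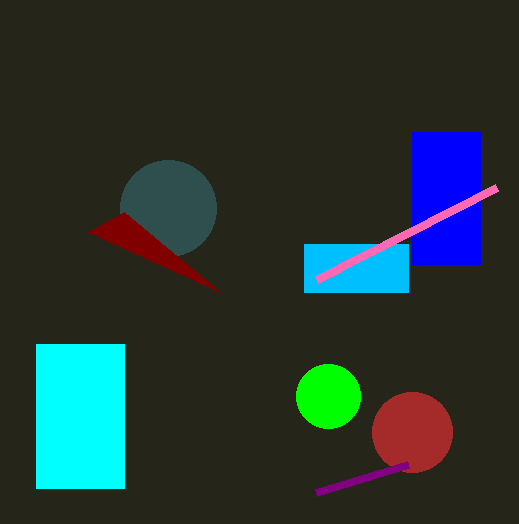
center_x_1 = 328; center_y_1 = 396; radius_1 = 32; px0_2 = 412; py0_2 = 132; px1_2 = 480; py1_2 = 264; px0_3 = 304; py0_3 = 244; px1_3 = 408; py1_3 = 292; center_x_4 = 168; center_y_4 = 208; px0_5 = 36; px1_5 = 124; py1_5 = 488; center_x_6 = 412; center_y_6 = 432; radius_6 = 40; px1_7 = 316; py1_7 = 280; px1_8 = 408; px1_9 = 88; py1_9 = 232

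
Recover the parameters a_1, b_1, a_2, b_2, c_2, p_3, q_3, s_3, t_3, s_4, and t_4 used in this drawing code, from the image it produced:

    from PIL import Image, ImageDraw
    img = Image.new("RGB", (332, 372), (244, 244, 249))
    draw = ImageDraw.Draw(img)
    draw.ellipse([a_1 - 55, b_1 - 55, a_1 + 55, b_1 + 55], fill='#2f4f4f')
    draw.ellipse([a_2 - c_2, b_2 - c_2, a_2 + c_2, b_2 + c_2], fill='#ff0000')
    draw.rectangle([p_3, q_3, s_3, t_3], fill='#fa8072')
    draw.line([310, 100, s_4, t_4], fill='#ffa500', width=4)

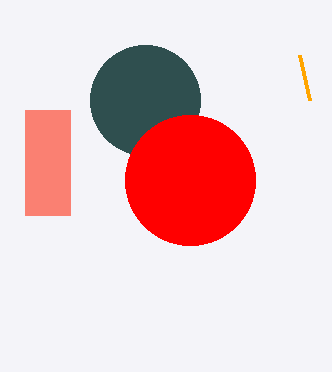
a_1 = 145
b_1 = 100
a_2 = 190
b_2 = 180
c_2 = 65
p_3 = 25
q_3 = 110
s_3 = 70
t_3 = 215
s_4 = 300
t_4 = 55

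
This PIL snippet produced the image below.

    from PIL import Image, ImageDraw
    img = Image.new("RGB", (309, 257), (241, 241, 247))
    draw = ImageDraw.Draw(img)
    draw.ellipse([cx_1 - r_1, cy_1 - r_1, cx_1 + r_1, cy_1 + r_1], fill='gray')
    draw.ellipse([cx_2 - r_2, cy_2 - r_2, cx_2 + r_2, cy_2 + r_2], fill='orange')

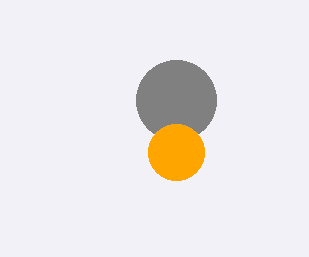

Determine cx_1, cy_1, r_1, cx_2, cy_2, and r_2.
cx_1 = 176; cy_1 = 100; r_1 = 40; cx_2 = 176; cy_2 = 152; r_2 = 28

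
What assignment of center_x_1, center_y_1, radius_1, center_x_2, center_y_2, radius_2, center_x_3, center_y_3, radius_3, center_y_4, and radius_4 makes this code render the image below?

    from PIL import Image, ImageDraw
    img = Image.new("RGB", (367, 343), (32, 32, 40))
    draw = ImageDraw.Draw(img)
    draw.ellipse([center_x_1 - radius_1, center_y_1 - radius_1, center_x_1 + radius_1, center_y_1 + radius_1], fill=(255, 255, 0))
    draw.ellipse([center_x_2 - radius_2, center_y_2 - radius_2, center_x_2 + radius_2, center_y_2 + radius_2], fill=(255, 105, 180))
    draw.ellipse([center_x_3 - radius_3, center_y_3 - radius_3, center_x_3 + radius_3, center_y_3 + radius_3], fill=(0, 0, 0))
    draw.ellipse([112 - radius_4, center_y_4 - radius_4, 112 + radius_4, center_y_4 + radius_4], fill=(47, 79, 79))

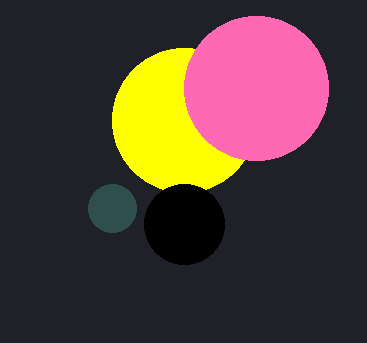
center_x_1 = 184
center_y_1 = 120
radius_1 = 72
center_x_2 = 256
center_y_2 = 88
radius_2 = 72
center_x_3 = 184
center_y_3 = 224
radius_3 = 40
center_y_4 = 208
radius_4 = 24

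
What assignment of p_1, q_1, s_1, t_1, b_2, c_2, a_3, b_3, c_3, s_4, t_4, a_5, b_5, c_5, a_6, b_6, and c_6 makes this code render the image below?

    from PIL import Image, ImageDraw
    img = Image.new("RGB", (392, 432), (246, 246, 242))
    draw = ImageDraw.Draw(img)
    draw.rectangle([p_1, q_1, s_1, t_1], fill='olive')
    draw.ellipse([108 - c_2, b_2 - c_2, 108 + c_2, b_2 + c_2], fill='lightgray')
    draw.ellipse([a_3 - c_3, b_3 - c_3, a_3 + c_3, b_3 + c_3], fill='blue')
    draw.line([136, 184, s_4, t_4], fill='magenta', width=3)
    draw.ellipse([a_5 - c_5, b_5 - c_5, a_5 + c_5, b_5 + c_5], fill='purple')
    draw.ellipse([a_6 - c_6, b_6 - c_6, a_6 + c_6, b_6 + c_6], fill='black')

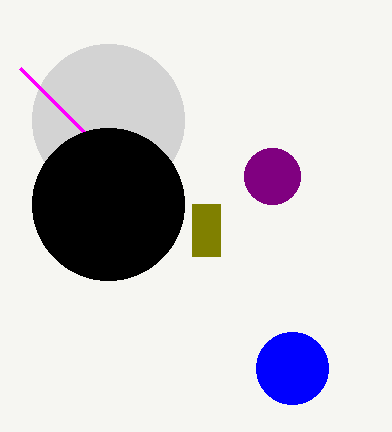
p_1 = 192, q_1 = 204, s_1 = 220, t_1 = 256, b_2 = 120, c_2 = 76, a_3 = 292, b_3 = 368, c_3 = 36, s_4 = 20, t_4 = 68, a_5 = 272, b_5 = 176, c_5 = 28, a_6 = 108, b_6 = 204, c_6 = 76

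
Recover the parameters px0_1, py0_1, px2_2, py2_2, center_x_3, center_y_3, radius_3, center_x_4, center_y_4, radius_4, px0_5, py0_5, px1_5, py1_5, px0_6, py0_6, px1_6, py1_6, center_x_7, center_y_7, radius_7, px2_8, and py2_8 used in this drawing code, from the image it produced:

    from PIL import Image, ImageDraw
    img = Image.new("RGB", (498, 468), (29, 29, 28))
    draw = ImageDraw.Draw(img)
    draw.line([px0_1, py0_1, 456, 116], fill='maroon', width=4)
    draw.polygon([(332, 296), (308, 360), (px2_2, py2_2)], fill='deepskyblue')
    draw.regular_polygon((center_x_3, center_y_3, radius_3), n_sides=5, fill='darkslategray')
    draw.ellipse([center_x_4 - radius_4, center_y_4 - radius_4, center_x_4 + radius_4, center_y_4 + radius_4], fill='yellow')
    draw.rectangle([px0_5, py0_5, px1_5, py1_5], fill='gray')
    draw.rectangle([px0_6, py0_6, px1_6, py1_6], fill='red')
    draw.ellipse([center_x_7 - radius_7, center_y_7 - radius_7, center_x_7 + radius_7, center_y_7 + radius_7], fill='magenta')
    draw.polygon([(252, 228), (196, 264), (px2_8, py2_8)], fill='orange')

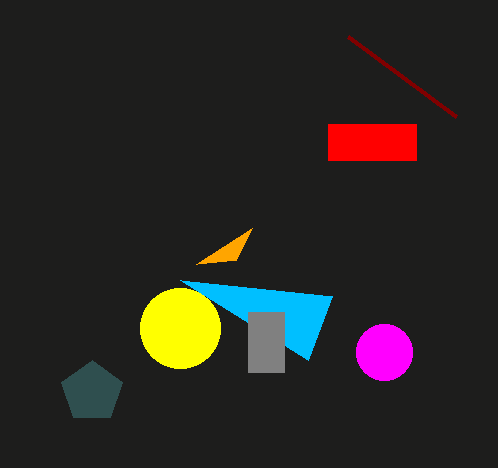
px0_1 = 348; py0_1 = 36; px2_2 = 180; py2_2 = 280; center_x_3 = 92; center_y_3 = 392; radius_3 = 32; center_x_4 = 180; center_y_4 = 328; radius_4 = 40; px0_5 = 248; py0_5 = 312; px1_5 = 284; py1_5 = 372; px0_6 = 328; py0_6 = 124; px1_6 = 416; py1_6 = 160; center_x_7 = 384; center_y_7 = 352; radius_7 = 28; px2_8 = 236; py2_8 = 260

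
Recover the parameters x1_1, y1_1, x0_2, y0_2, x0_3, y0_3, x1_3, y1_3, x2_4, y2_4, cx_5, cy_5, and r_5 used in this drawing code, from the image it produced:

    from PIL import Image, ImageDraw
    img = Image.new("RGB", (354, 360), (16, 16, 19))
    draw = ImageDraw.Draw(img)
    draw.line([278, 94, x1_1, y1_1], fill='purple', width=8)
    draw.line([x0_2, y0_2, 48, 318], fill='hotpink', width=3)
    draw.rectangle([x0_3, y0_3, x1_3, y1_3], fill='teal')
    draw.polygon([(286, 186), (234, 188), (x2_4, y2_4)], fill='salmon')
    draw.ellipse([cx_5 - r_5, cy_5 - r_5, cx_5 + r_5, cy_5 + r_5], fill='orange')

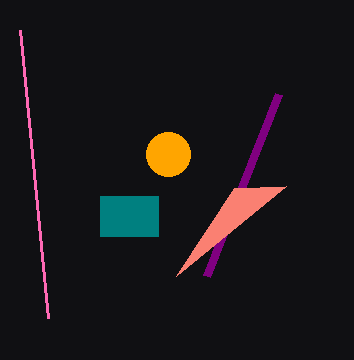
x1_1 = 206
y1_1 = 276
x0_2 = 20
y0_2 = 30
x0_3 = 100
y0_3 = 196
x1_3 = 158
y1_3 = 236
x2_4 = 176
y2_4 = 276
cx_5 = 168
cy_5 = 154
r_5 = 22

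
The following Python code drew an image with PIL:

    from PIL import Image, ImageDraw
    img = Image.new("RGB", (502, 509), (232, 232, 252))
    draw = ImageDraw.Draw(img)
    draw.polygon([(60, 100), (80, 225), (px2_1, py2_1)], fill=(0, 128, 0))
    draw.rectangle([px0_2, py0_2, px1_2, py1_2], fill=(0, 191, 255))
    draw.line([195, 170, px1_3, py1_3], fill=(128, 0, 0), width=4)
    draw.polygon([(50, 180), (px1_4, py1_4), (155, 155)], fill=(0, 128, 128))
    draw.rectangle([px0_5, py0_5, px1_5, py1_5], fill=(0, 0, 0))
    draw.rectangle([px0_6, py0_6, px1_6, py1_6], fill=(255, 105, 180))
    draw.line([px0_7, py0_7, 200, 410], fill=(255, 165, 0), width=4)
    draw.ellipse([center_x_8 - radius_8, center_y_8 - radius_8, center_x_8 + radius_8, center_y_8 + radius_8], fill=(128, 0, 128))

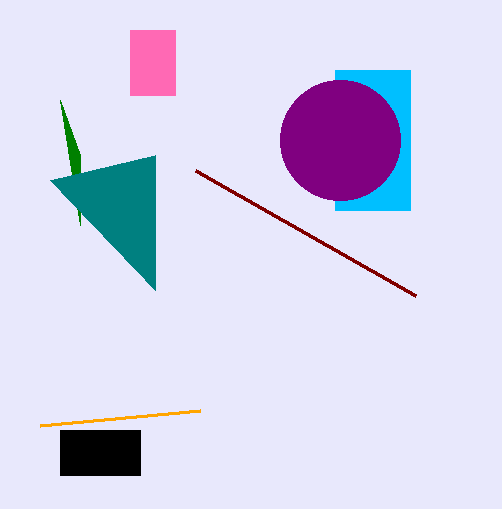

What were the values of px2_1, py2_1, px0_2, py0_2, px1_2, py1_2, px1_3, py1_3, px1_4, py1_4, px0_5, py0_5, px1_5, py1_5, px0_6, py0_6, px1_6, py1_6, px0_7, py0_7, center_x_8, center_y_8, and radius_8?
px2_1 = 80, py2_1 = 155, px0_2 = 335, py0_2 = 70, px1_2 = 410, py1_2 = 210, px1_3 = 415, py1_3 = 295, px1_4 = 155, py1_4 = 290, px0_5 = 60, py0_5 = 430, px1_5 = 140, py1_5 = 475, px0_6 = 130, py0_6 = 30, px1_6 = 175, py1_6 = 95, px0_7 = 40, py0_7 = 425, center_x_8 = 340, center_y_8 = 140, radius_8 = 60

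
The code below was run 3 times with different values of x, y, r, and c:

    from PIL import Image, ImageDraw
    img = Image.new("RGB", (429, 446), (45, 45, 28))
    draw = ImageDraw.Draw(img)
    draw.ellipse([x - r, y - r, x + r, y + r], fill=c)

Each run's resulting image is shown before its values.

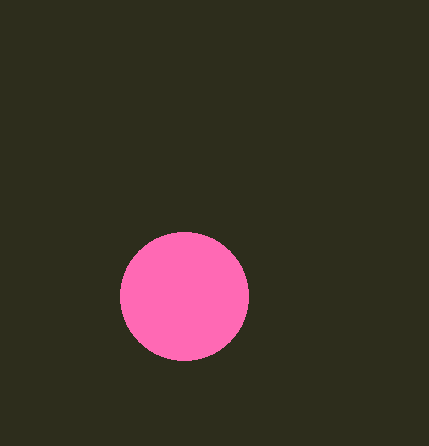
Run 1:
x = 184; y = 296; r = 64; c = 'hotpink'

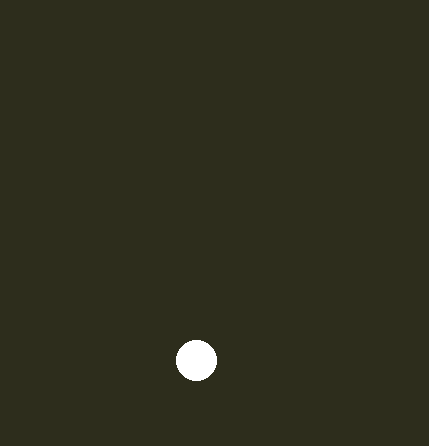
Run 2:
x = 196, y = 360, r = 20, c = 'white'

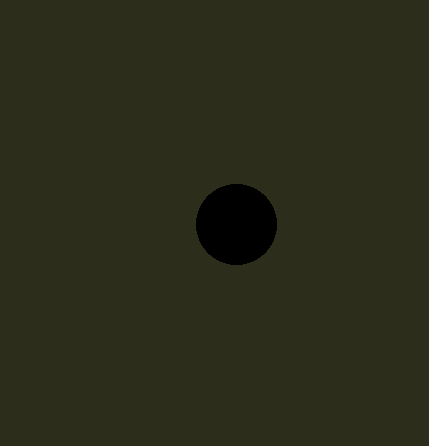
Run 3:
x = 236
y = 224
r = 40
c = 'black'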